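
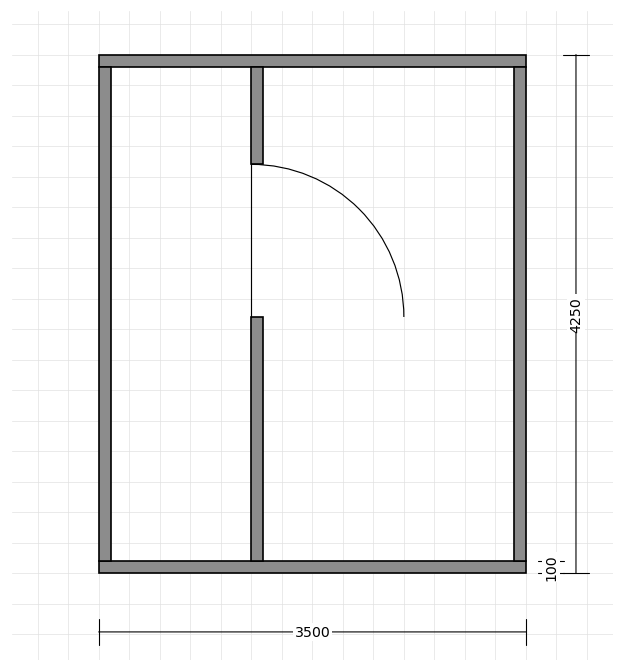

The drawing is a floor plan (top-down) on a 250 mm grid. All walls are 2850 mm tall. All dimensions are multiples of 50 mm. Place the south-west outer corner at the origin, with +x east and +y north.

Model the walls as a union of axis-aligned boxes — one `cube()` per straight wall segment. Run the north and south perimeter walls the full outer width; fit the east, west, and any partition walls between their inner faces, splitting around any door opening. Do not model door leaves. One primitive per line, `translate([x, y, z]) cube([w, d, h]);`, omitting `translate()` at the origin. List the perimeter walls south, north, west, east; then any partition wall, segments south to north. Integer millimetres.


cube([3500, 100, 2850]);
translate([0, 4150, 0]) cube([3500, 100, 2850]);
translate([0, 100, 0]) cube([100, 4050, 2850]);
translate([3400, 100, 0]) cube([100, 4050, 2850]);
translate([1250, 100, 0]) cube([100, 2000, 2850]);
translate([1250, 3350, 0]) cube([100, 800, 2850]);


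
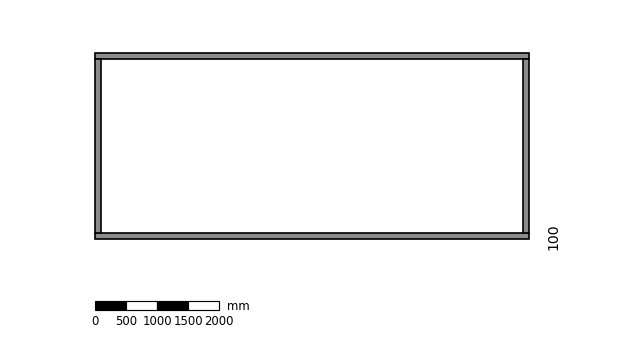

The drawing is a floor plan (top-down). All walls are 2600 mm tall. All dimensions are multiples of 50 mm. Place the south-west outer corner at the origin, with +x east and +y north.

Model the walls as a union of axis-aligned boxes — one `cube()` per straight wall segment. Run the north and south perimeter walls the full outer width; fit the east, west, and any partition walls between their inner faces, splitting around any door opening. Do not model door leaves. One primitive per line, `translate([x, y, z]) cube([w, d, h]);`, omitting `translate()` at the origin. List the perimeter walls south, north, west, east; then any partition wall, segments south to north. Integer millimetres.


cube([7000, 100, 2600]);
translate([0, 2900, 0]) cube([7000, 100, 2600]);
translate([0, 100, 0]) cube([100, 2800, 2600]);
translate([6900, 100, 0]) cube([100, 2800, 2600]);


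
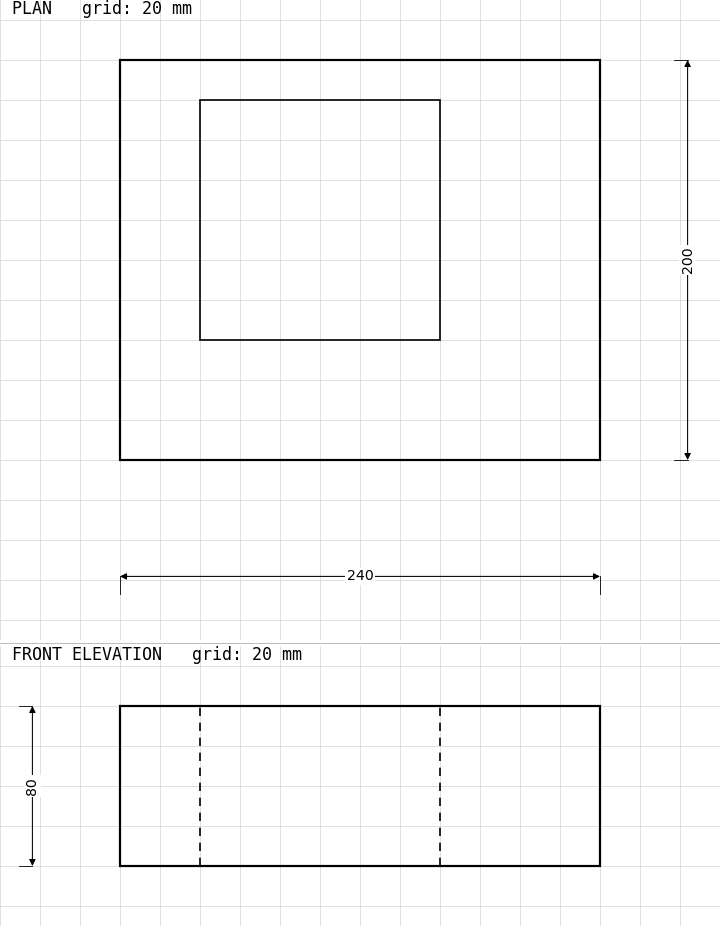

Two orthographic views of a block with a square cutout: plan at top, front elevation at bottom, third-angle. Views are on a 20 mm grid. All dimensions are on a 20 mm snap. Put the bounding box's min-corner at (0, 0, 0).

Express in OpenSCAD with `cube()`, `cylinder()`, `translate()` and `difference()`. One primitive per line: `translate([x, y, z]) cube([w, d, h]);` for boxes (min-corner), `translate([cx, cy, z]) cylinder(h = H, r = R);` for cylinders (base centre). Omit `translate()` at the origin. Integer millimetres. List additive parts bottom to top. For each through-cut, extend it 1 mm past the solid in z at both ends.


difference() {
  cube([240, 200, 80]);
  translate([40, 60, -1]) cube([120, 120, 82]);
}


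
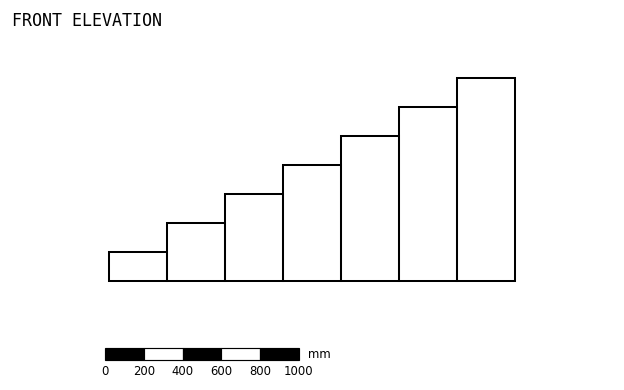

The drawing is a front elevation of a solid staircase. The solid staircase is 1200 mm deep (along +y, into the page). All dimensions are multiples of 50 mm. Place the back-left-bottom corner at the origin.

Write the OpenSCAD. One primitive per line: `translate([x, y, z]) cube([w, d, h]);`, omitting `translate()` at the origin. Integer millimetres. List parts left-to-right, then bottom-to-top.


cube([300, 1200, 150]);
translate([300, 0, 0]) cube([300, 1200, 300]);
translate([600, 0, 0]) cube([300, 1200, 450]);
translate([900, 0, 0]) cube([300, 1200, 600]);
translate([1200, 0, 0]) cube([300, 1200, 750]);
translate([1500, 0, 0]) cube([300, 1200, 900]);
translate([1800, 0, 0]) cube([300, 1200, 1050]);


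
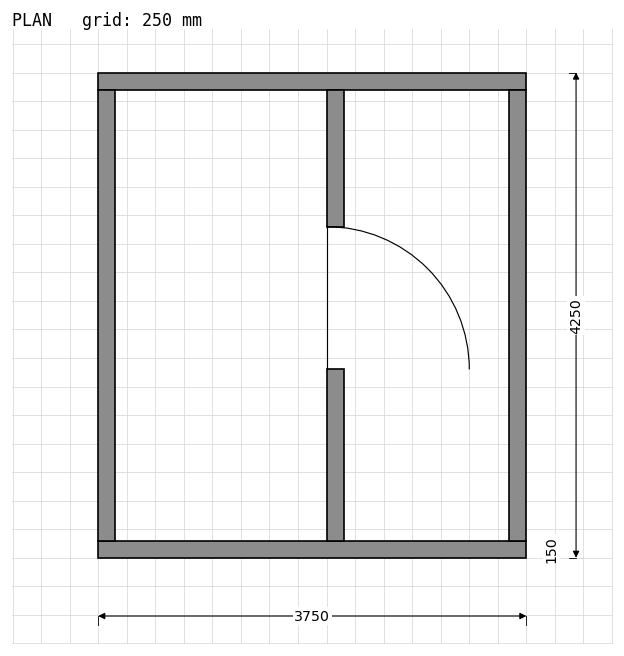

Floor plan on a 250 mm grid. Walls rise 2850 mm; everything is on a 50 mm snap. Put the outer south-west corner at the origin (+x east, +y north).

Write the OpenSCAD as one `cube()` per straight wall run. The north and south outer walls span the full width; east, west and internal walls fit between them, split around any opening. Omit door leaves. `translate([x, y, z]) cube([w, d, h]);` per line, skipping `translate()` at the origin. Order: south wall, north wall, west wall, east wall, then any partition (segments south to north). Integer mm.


cube([3750, 150, 2850]);
translate([0, 4100, 0]) cube([3750, 150, 2850]);
translate([0, 150, 0]) cube([150, 3950, 2850]);
translate([3600, 150, 0]) cube([150, 3950, 2850]);
translate([2000, 150, 0]) cube([150, 1500, 2850]);
translate([2000, 2900, 0]) cube([150, 1200, 2850]);


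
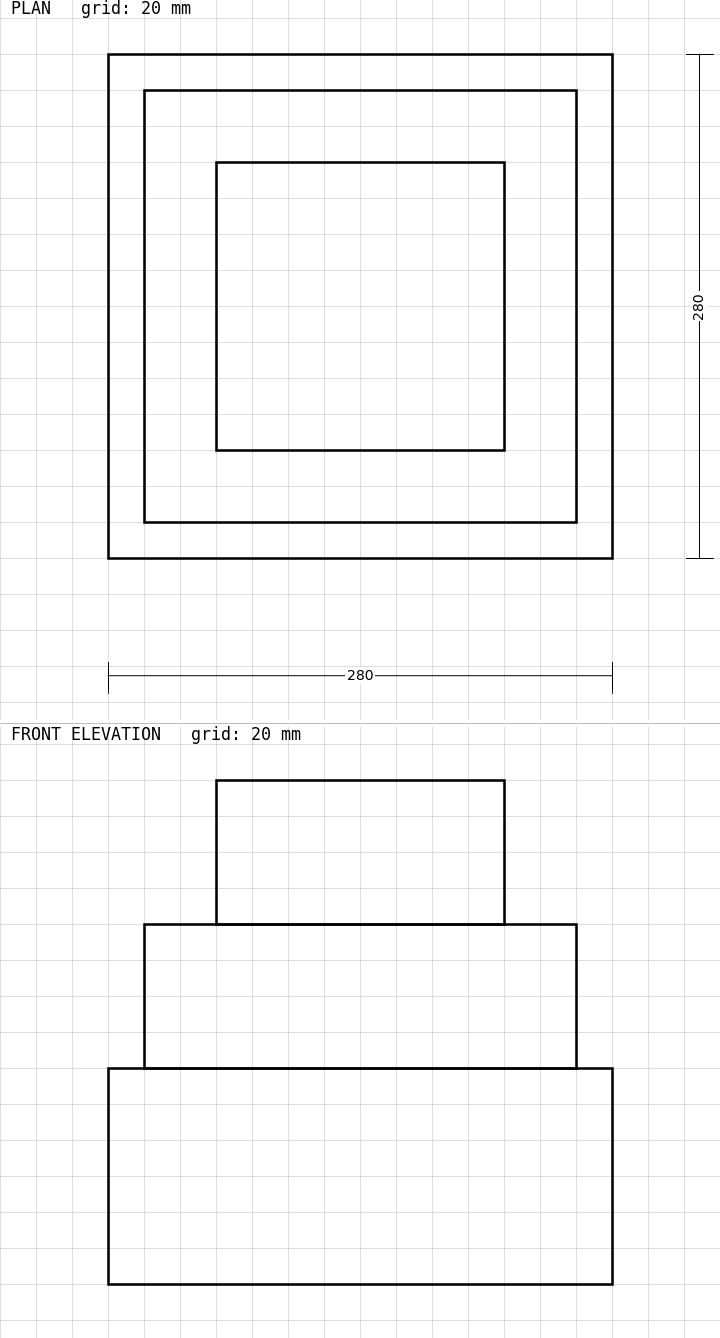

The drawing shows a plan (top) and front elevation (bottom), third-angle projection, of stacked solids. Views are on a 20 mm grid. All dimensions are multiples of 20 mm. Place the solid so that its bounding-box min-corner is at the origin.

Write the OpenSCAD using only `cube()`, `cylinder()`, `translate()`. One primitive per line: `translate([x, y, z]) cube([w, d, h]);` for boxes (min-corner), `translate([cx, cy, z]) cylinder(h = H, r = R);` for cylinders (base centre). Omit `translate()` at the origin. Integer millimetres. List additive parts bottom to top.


cube([280, 280, 120]);
translate([20, 20, 120]) cube([240, 240, 80]);
translate([60, 60, 200]) cube([160, 160, 80]);


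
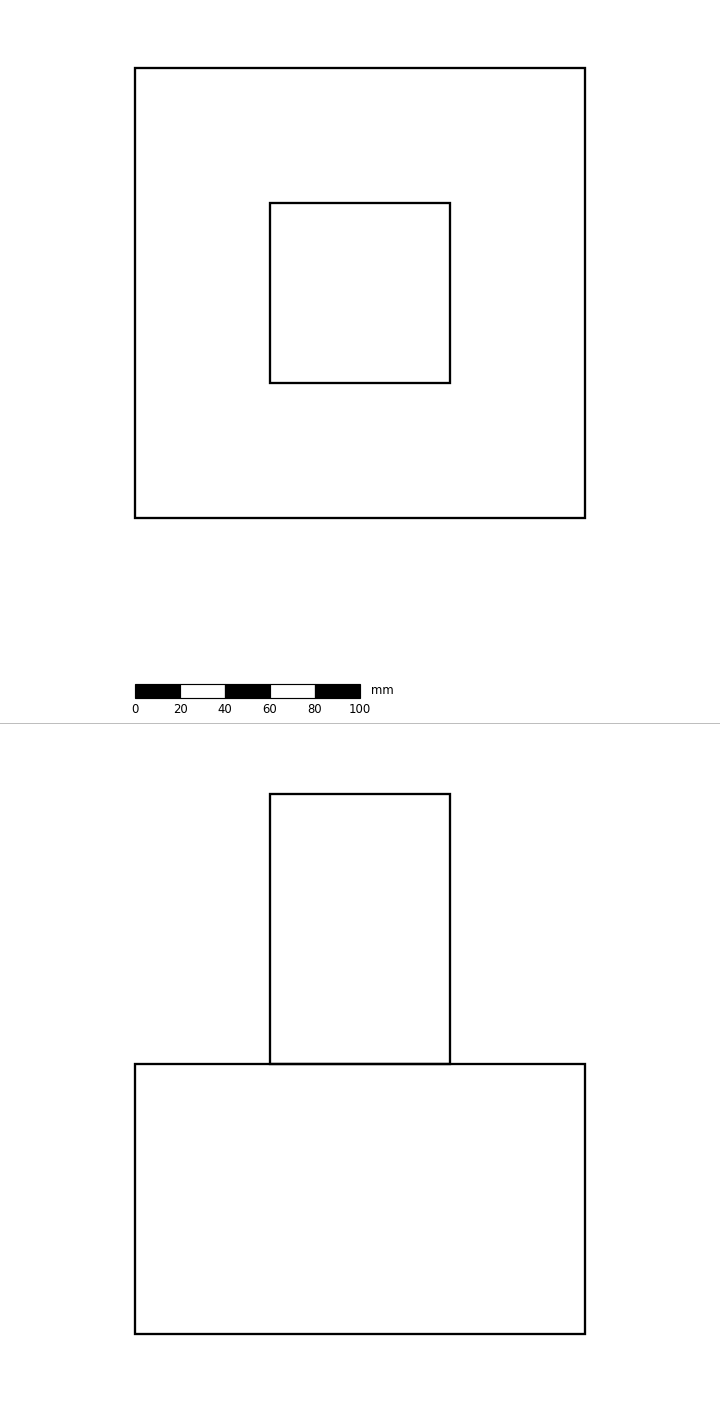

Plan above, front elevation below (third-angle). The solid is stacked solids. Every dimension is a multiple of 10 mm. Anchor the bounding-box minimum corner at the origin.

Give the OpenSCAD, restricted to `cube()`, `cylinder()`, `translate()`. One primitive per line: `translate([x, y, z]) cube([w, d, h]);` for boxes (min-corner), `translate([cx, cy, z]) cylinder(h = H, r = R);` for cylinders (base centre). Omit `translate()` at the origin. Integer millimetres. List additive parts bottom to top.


cube([200, 200, 120]);
translate([60, 60, 120]) cube([80, 80, 120]);


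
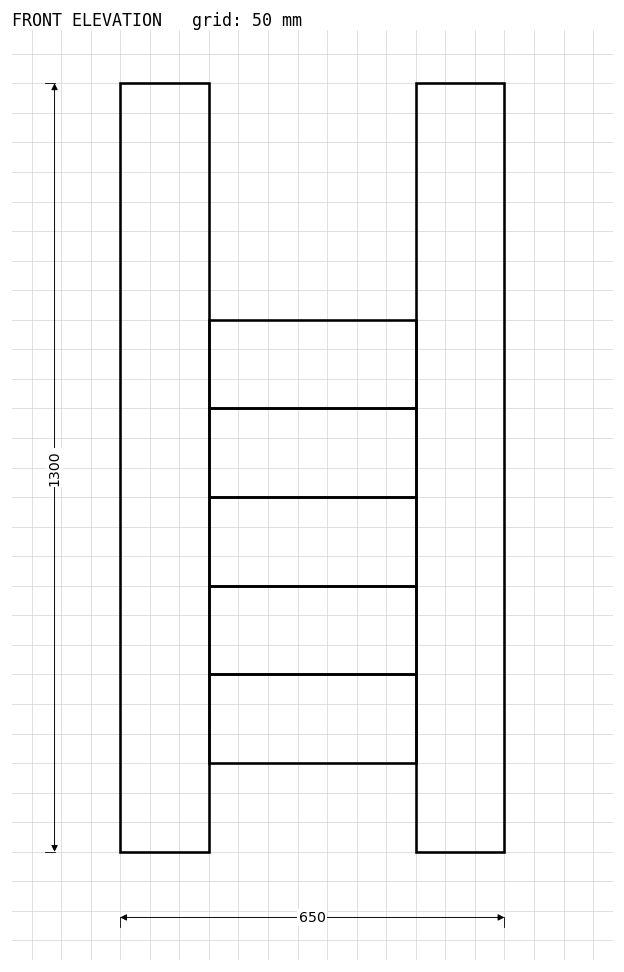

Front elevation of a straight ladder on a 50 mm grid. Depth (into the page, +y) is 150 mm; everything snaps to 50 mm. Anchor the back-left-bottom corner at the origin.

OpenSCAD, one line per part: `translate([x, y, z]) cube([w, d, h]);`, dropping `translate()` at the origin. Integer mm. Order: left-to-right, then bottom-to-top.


cube([150, 150, 1300]);
translate([150, 0, 150]) cube([350, 150, 150]);
translate([150, 0, 300]) cube([350, 150, 150]);
translate([150, 0, 450]) cube([350, 150, 150]);
translate([150, 0, 600]) cube([350, 150, 150]);
translate([150, 0, 750]) cube([350, 150, 150]);
translate([500, 0, 0]) cube([150, 150, 1300]);


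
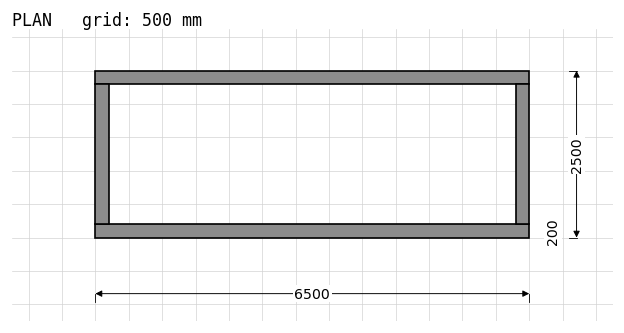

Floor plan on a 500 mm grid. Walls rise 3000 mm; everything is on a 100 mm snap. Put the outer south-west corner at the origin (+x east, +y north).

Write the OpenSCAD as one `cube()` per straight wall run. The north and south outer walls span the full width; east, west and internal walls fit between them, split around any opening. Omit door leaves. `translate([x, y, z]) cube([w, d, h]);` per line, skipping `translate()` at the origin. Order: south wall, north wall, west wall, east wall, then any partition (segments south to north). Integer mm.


cube([6500, 200, 3000]);
translate([0, 2300, 0]) cube([6500, 200, 3000]);
translate([0, 200, 0]) cube([200, 2100, 3000]);
translate([6300, 200, 0]) cube([200, 2100, 3000]);


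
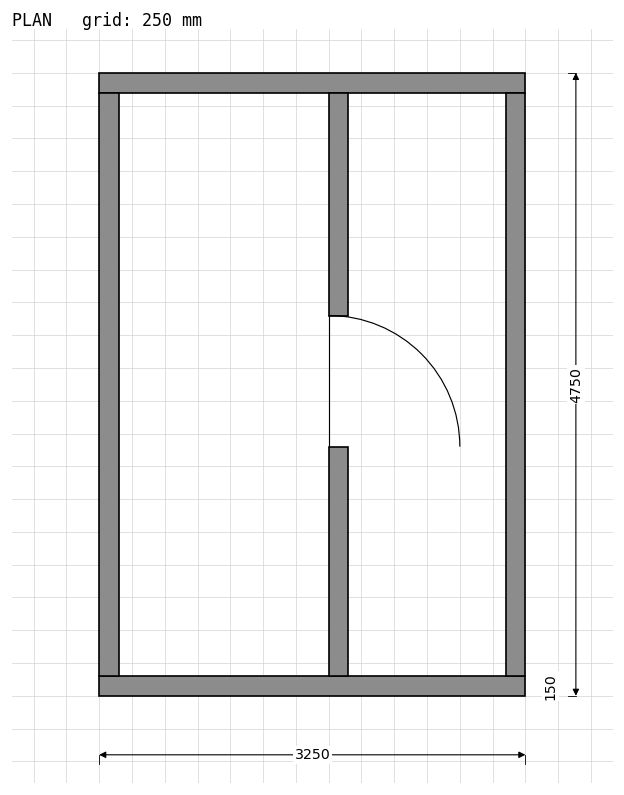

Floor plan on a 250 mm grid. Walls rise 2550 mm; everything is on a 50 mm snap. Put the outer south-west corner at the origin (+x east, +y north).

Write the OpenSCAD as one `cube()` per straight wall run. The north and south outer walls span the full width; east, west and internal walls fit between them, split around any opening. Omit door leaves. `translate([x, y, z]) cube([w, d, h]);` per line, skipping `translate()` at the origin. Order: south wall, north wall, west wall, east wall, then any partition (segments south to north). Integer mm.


cube([3250, 150, 2550]);
translate([0, 4600, 0]) cube([3250, 150, 2550]);
translate([0, 150, 0]) cube([150, 4450, 2550]);
translate([3100, 150, 0]) cube([150, 4450, 2550]);
translate([1750, 150, 0]) cube([150, 1750, 2550]);
translate([1750, 2900, 0]) cube([150, 1700, 2550]);


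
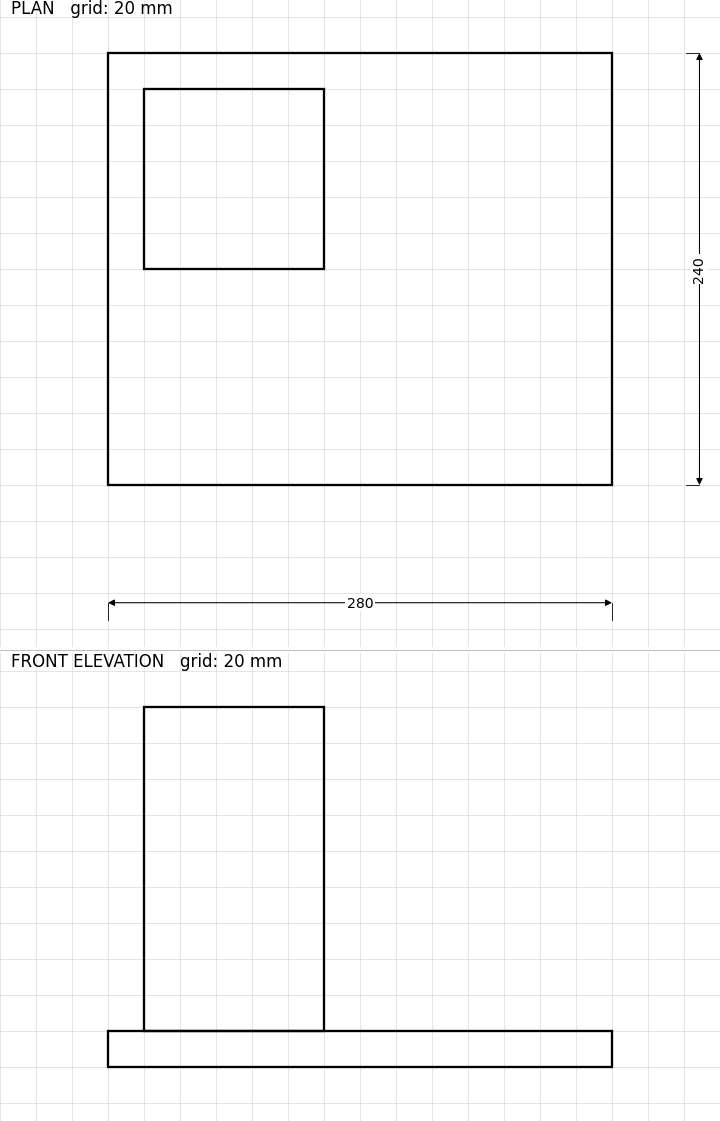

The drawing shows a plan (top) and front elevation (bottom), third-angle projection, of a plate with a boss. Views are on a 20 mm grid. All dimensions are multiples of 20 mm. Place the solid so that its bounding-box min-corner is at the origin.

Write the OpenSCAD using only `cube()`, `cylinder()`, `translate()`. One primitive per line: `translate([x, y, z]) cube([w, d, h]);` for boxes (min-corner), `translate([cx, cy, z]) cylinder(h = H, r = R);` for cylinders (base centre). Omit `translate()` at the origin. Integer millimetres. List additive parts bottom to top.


cube([280, 240, 20]);
translate([20, 120, 20]) cube([100, 100, 180]);


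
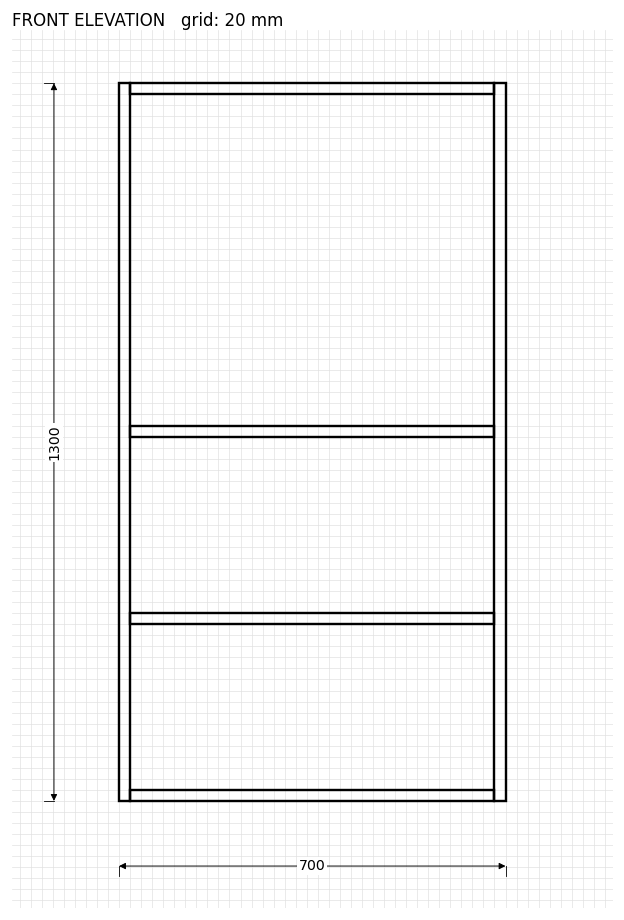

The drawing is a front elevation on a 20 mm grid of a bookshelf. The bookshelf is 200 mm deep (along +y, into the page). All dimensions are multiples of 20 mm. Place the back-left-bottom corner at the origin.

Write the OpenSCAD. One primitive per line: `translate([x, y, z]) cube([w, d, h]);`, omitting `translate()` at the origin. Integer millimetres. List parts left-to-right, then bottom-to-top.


cube([20, 200, 1300]);
translate([20, 0, 0]) cube([660, 200, 20]);
translate([20, 0, 320]) cube([660, 200, 20]);
translate([20, 0, 660]) cube([660, 200, 20]);
translate([20, 0, 1280]) cube([660, 200, 20]);
translate([680, 0, 0]) cube([20, 200, 1300]);


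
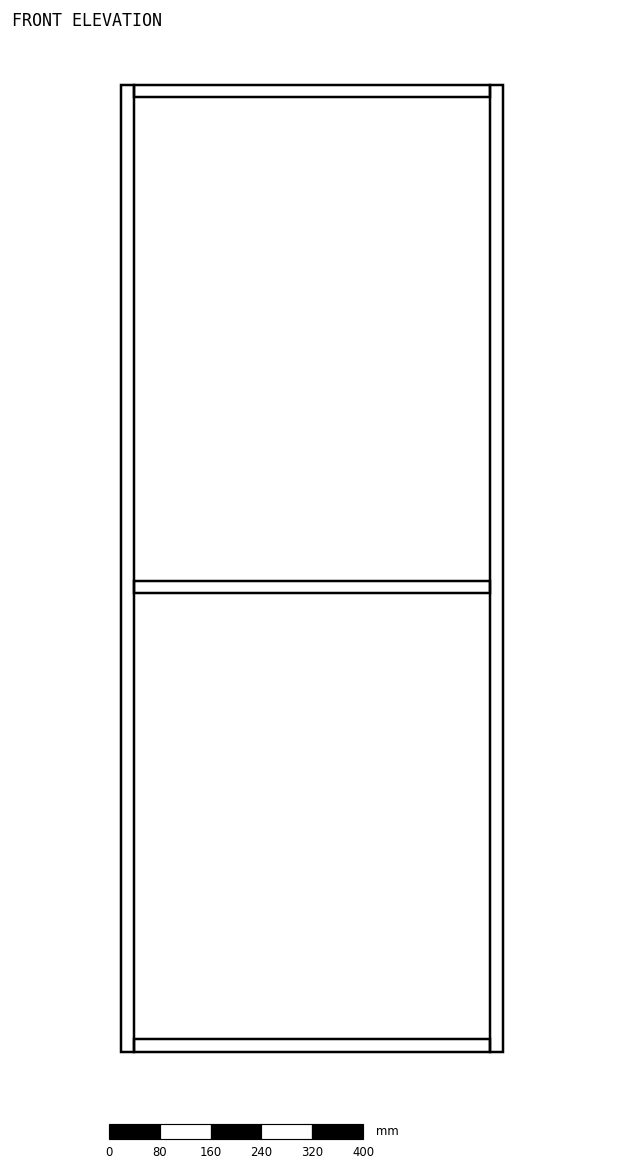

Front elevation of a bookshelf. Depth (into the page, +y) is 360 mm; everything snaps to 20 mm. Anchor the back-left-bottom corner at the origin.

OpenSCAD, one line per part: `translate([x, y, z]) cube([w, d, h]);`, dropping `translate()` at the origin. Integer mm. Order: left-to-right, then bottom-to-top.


cube([20, 360, 1520]);
translate([20, 0, 0]) cube([560, 360, 20]);
translate([20, 0, 720]) cube([560, 360, 20]);
translate([20, 0, 1500]) cube([560, 360, 20]);
translate([580, 0, 0]) cube([20, 360, 1520]);


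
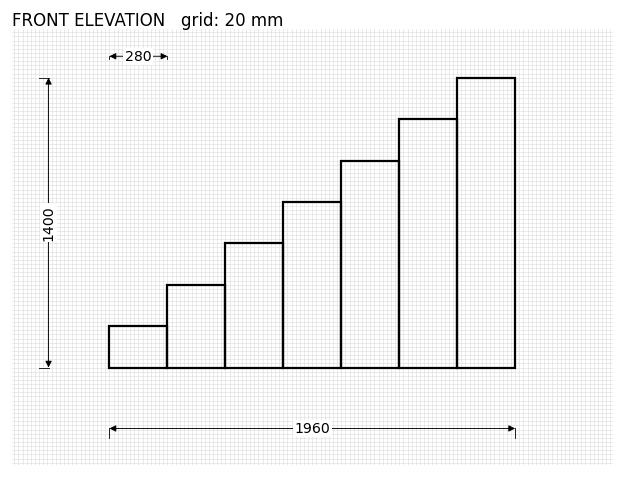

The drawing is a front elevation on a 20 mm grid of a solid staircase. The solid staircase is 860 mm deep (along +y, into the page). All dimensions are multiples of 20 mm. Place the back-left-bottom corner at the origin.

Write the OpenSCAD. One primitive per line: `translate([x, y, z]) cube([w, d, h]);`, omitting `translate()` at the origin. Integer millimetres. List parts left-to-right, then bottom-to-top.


cube([280, 860, 200]);
translate([280, 0, 0]) cube([280, 860, 400]);
translate([560, 0, 0]) cube([280, 860, 600]);
translate([840, 0, 0]) cube([280, 860, 800]);
translate([1120, 0, 0]) cube([280, 860, 1000]);
translate([1400, 0, 0]) cube([280, 860, 1200]);
translate([1680, 0, 0]) cube([280, 860, 1400]);


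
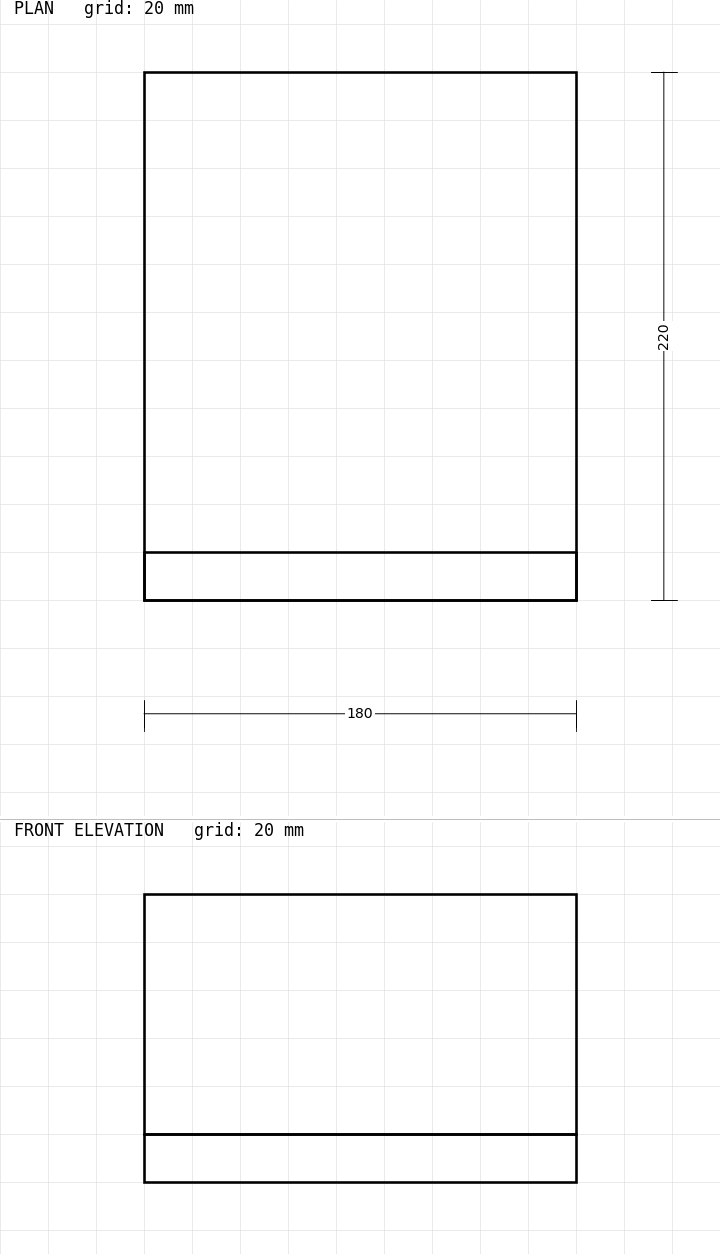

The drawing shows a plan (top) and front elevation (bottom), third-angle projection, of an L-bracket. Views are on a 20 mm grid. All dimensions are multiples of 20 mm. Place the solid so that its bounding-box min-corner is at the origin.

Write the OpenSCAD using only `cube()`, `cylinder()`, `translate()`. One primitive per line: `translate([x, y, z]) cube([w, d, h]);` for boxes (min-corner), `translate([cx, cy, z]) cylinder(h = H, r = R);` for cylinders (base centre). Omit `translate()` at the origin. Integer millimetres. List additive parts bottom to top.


cube([180, 220, 20]);
translate([0, 0, 20]) cube([180, 20, 100]);


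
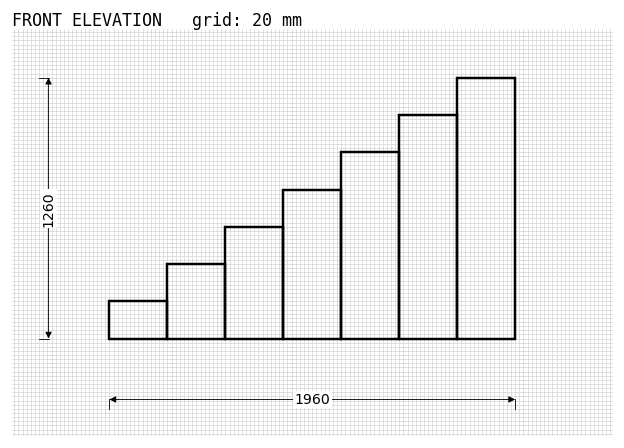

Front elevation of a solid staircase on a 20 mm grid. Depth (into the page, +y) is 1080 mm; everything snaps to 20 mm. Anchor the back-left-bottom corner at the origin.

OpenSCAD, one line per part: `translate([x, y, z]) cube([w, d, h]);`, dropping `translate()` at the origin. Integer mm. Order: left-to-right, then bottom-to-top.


cube([280, 1080, 180]);
translate([280, 0, 0]) cube([280, 1080, 360]);
translate([560, 0, 0]) cube([280, 1080, 540]);
translate([840, 0, 0]) cube([280, 1080, 720]);
translate([1120, 0, 0]) cube([280, 1080, 900]);
translate([1400, 0, 0]) cube([280, 1080, 1080]);
translate([1680, 0, 0]) cube([280, 1080, 1260]);


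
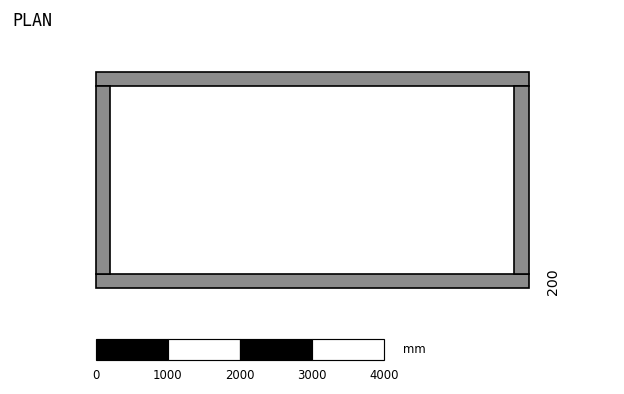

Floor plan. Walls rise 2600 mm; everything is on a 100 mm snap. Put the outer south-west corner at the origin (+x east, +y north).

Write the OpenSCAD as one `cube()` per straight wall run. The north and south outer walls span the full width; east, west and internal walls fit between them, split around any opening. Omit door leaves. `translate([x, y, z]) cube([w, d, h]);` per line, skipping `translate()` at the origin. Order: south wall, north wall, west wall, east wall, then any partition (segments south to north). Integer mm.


cube([6000, 200, 2600]);
translate([0, 2800, 0]) cube([6000, 200, 2600]);
translate([0, 200, 0]) cube([200, 2600, 2600]);
translate([5800, 200, 0]) cube([200, 2600, 2600]);


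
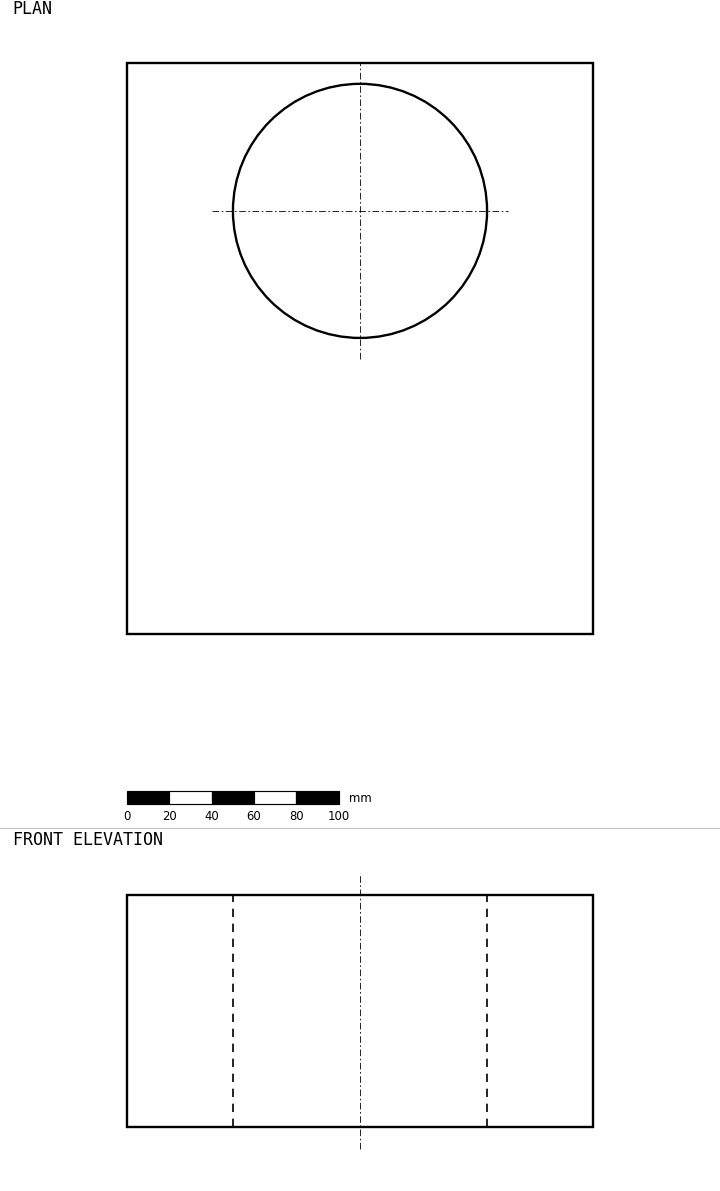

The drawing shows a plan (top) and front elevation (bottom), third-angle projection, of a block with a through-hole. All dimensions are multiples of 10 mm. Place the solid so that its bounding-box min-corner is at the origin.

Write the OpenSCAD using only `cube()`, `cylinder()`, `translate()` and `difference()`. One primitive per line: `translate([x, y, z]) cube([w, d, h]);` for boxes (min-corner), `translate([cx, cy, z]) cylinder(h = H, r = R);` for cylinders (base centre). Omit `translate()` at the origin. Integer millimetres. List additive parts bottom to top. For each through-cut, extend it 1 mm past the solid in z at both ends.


difference() {
  cube([220, 270, 110]);
  translate([110, 200, -1]) cylinder(h = 112, r = 60);
}


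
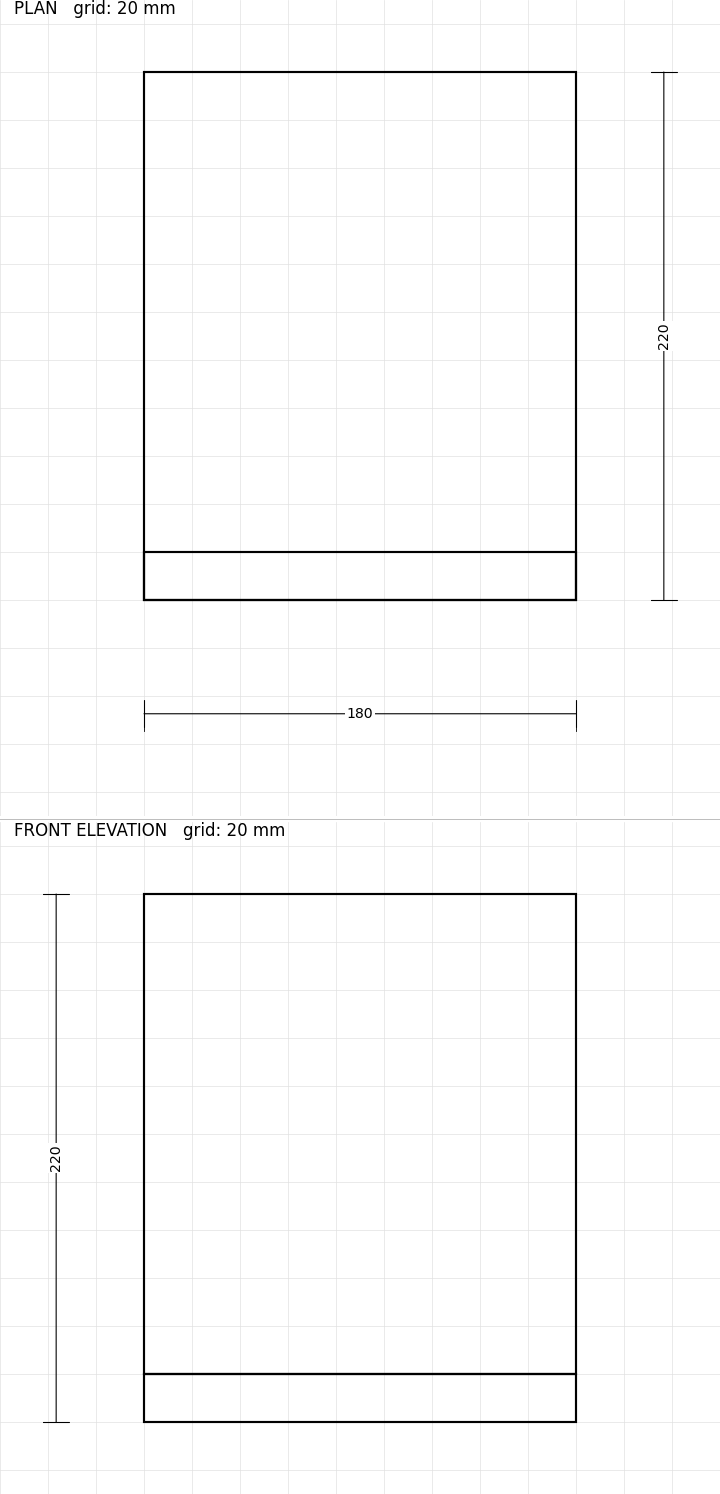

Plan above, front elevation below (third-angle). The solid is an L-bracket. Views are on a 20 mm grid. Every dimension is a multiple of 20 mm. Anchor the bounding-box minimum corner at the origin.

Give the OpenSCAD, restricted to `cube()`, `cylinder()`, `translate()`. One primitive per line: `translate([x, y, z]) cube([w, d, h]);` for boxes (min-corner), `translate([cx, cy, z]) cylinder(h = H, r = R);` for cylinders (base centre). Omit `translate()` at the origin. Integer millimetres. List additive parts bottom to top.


cube([180, 220, 20]);
translate([0, 0, 20]) cube([180, 20, 200]);


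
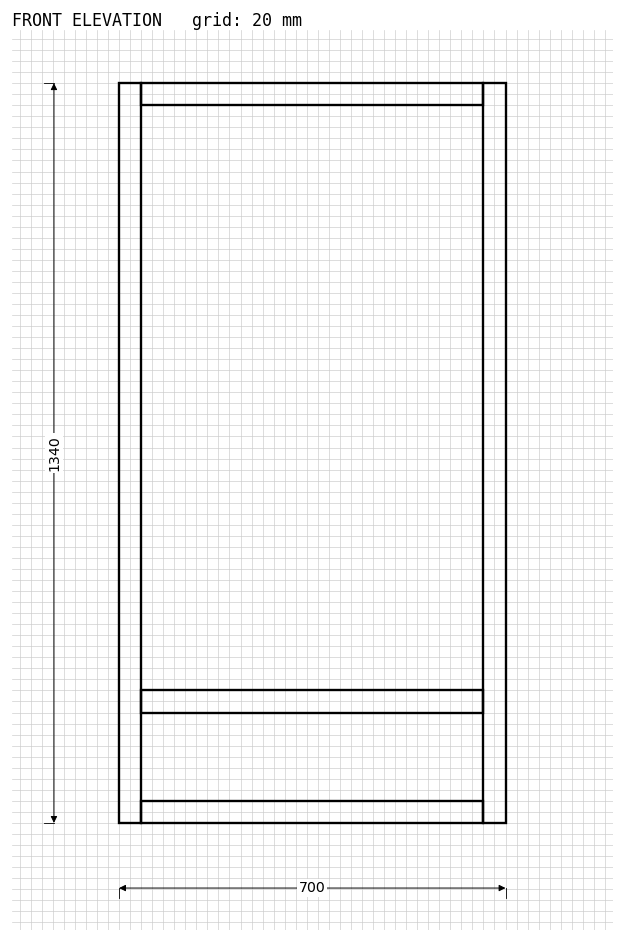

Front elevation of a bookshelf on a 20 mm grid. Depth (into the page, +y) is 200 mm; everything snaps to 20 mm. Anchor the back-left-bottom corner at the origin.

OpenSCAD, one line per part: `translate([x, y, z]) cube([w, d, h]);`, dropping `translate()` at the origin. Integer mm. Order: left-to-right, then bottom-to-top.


cube([40, 200, 1340]);
translate([40, 0, 0]) cube([620, 200, 40]);
translate([40, 0, 200]) cube([620, 200, 40]);
translate([40, 0, 1300]) cube([620, 200, 40]);
translate([660, 0, 0]) cube([40, 200, 1340]);


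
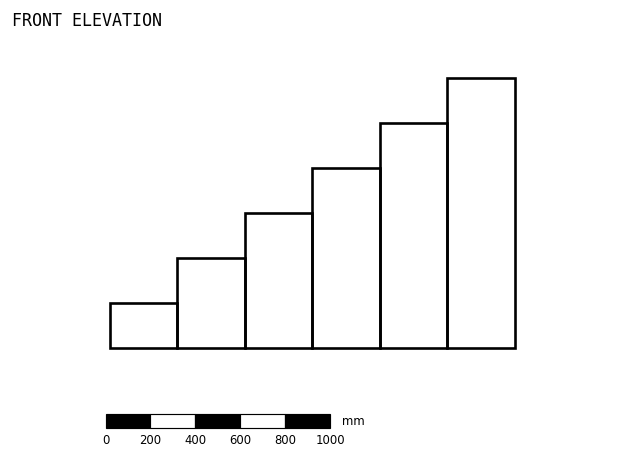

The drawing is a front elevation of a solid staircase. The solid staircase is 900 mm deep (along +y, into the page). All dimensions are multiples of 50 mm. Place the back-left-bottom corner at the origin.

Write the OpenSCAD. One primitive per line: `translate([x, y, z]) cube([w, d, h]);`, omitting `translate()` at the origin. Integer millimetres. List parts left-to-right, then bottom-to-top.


cube([300, 900, 200]);
translate([300, 0, 0]) cube([300, 900, 400]);
translate([600, 0, 0]) cube([300, 900, 600]);
translate([900, 0, 0]) cube([300, 900, 800]);
translate([1200, 0, 0]) cube([300, 900, 1000]);
translate([1500, 0, 0]) cube([300, 900, 1200]);


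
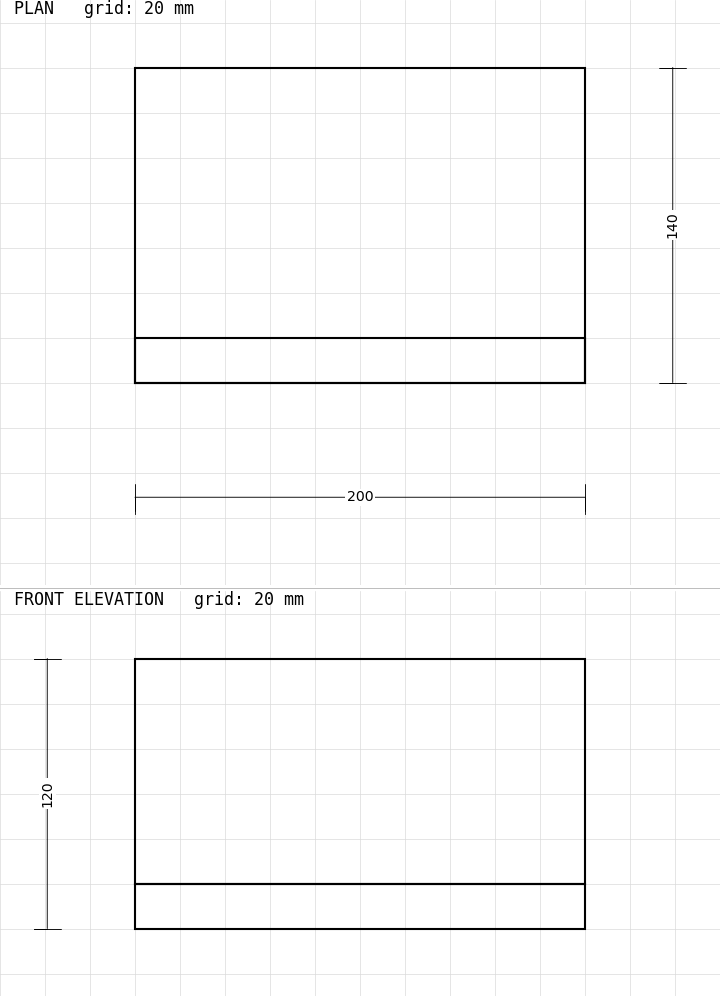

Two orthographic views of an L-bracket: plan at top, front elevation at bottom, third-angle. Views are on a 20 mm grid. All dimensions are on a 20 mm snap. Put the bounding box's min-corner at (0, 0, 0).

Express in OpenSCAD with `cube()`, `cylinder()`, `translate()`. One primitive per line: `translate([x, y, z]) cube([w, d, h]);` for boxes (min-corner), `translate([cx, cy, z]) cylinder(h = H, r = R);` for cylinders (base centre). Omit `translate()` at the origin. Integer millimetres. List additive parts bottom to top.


cube([200, 140, 20]);
translate([0, 0, 20]) cube([200, 20, 100]);


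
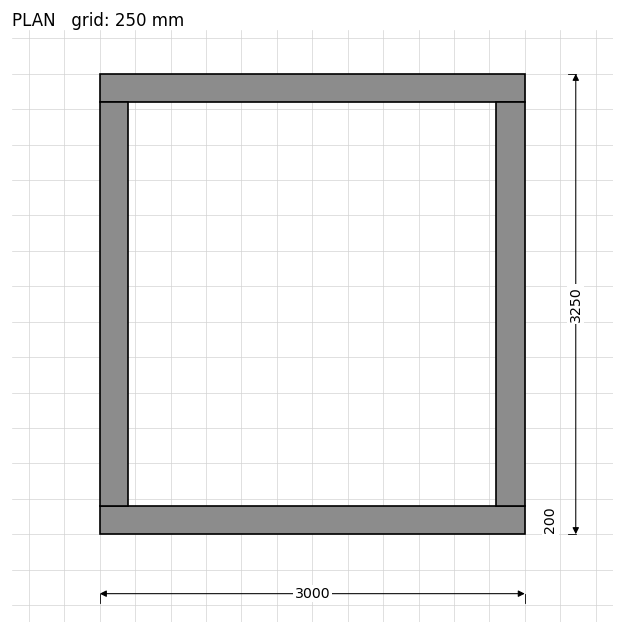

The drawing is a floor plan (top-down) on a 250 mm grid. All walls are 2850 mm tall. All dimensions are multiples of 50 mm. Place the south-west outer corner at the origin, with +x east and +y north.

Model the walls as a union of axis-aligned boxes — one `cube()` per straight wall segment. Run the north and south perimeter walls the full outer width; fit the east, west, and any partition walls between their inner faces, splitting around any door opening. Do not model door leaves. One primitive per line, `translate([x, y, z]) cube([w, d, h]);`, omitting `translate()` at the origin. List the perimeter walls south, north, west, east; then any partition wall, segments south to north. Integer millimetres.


cube([3000, 200, 2850]);
translate([0, 3050, 0]) cube([3000, 200, 2850]);
translate([0, 200, 0]) cube([200, 2850, 2850]);
translate([2800, 200, 0]) cube([200, 2850, 2850]);


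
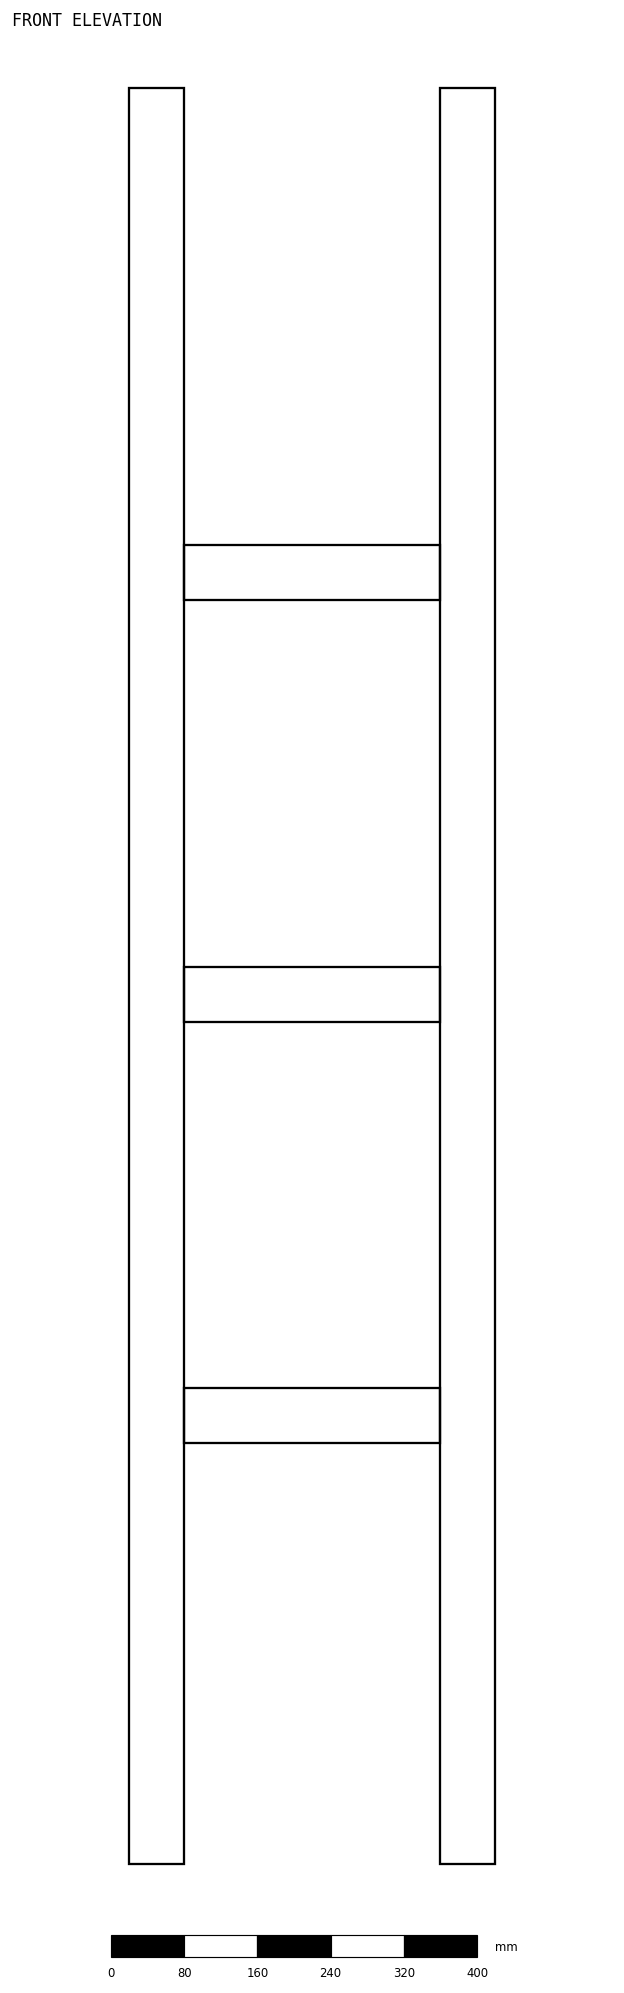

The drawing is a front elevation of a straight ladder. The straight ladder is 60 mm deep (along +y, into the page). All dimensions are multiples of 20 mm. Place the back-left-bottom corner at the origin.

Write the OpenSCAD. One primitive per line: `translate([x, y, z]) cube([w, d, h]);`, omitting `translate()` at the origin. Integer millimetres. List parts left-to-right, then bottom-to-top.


cube([60, 60, 1940]);
translate([60, 0, 460]) cube([280, 60, 60]);
translate([60, 0, 920]) cube([280, 60, 60]);
translate([60, 0, 1380]) cube([280, 60, 60]);
translate([340, 0, 0]) cube([60, 60, 1940]);


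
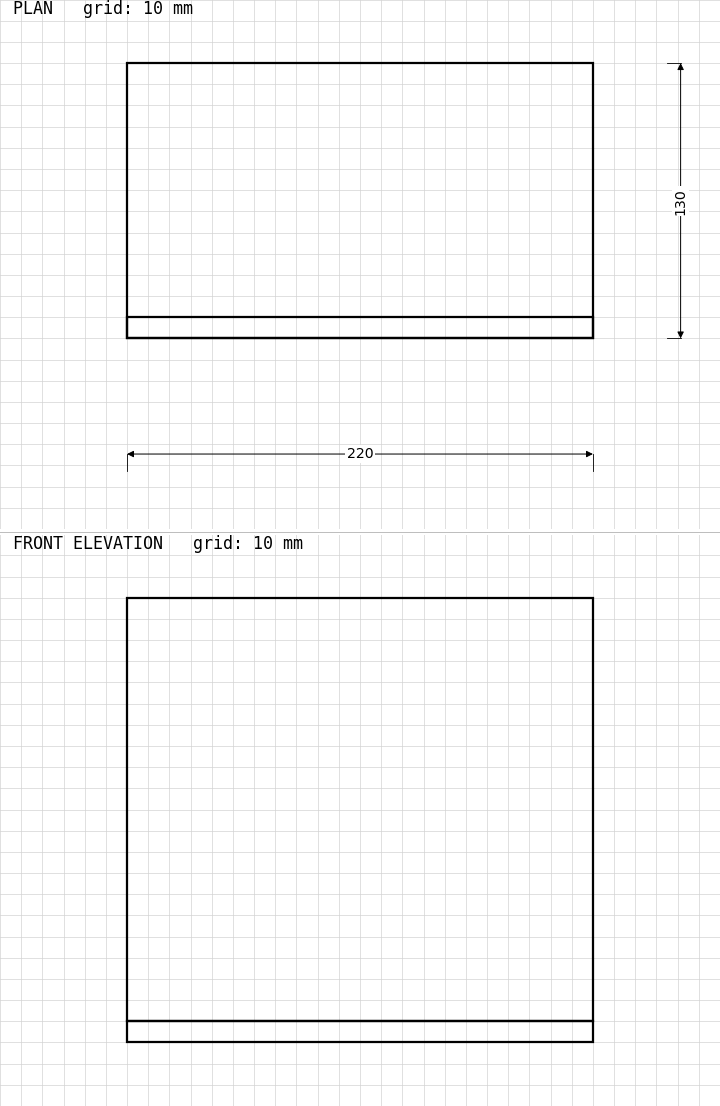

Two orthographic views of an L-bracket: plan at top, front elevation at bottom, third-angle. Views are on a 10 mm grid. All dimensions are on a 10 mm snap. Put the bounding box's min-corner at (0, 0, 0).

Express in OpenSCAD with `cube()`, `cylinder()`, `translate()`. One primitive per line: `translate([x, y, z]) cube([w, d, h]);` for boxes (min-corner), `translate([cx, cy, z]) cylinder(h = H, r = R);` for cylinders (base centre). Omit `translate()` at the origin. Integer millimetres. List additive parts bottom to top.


cube([220, 130, 10]);
translate([0, 0, 10]) cube([220, 10, 200]);


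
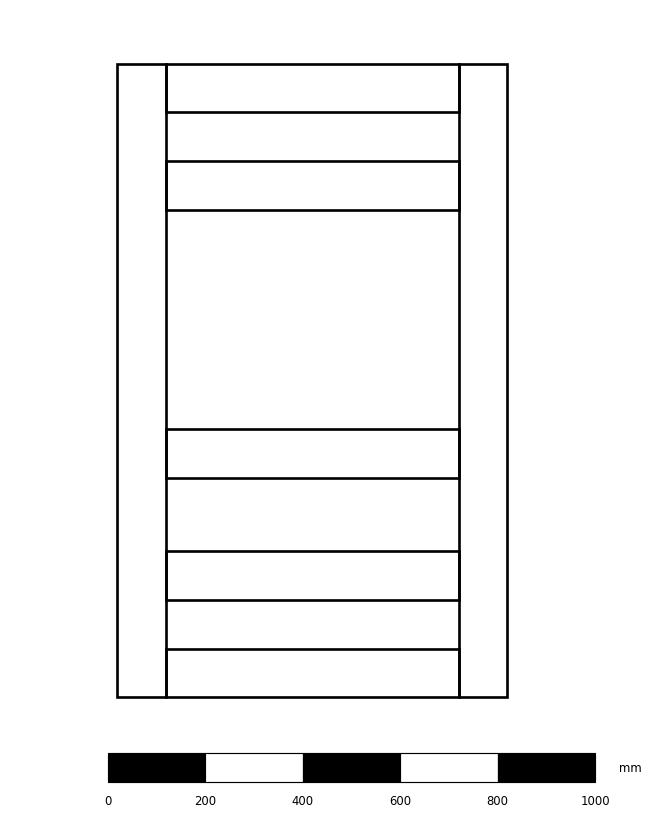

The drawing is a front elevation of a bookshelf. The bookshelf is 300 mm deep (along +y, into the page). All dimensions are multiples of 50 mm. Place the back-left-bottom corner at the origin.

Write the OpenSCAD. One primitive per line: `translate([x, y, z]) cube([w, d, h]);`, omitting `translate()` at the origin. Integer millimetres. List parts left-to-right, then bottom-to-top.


cube([100, 300, 1300]);
translate([100, 0, 0]) cube([600, 300, 100]);
translate([100, 0, 200]) cube([600, 300, 100]);
translate([100, 0, 450]) cube([600, 300, 100]);
translate([100, 0, 1000]) cube([600, 300, 100]);
translate([100, 0, 1200]) cube([600, 300, 100]);
translate([700, 0, 0]) cube([100, 300, 1300]);


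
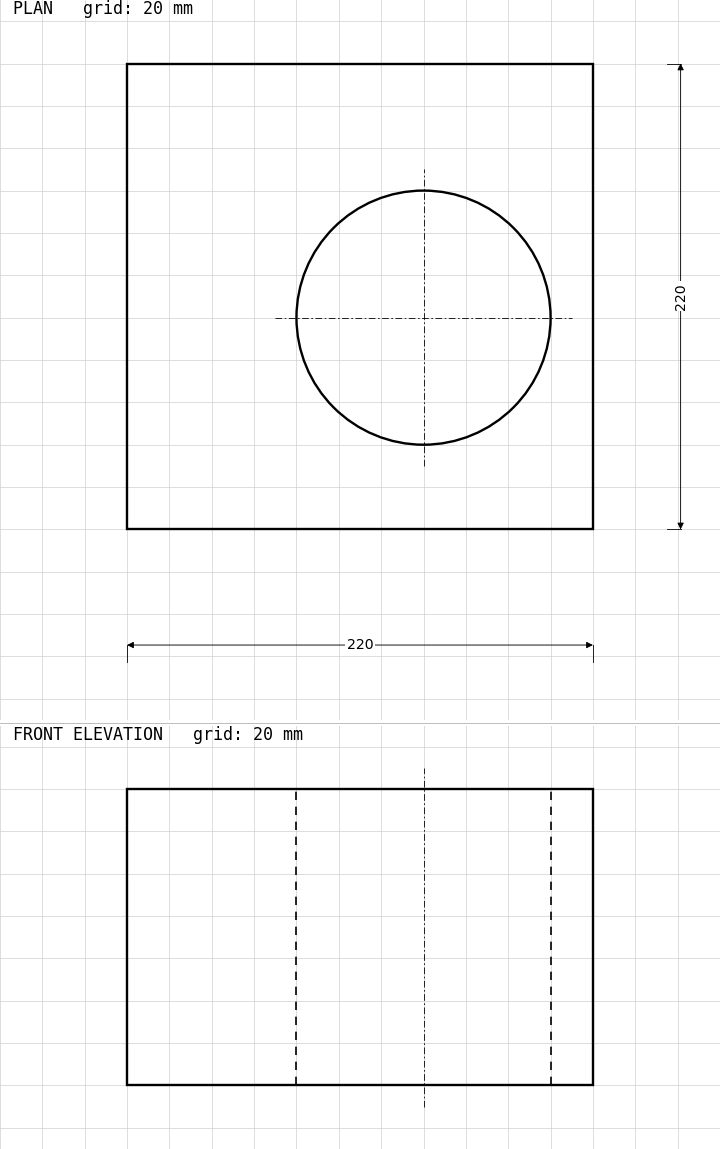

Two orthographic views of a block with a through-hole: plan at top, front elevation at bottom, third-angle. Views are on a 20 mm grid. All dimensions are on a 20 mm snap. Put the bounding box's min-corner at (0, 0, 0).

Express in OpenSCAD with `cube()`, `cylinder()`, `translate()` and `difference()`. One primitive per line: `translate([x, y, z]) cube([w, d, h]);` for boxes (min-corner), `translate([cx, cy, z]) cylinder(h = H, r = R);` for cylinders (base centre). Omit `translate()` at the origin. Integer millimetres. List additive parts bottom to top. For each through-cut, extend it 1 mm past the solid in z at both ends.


difference() {
  cube([220, 220, 140]);
  translate([140, 100, -1]) cylinder(h = 142, r = 60);
}


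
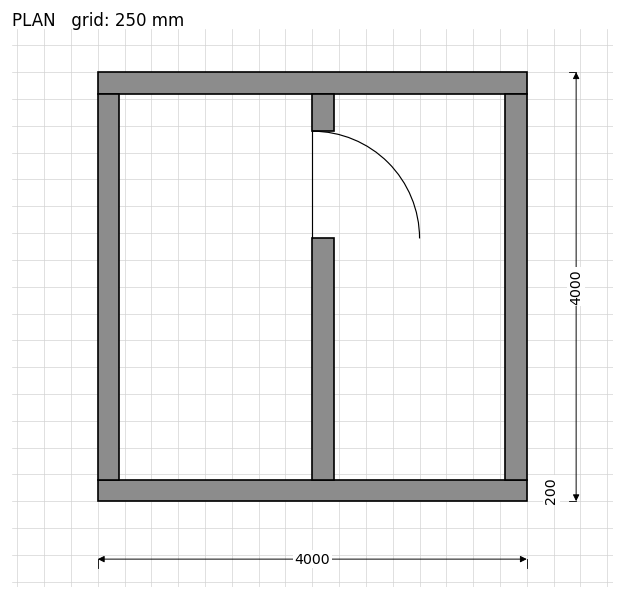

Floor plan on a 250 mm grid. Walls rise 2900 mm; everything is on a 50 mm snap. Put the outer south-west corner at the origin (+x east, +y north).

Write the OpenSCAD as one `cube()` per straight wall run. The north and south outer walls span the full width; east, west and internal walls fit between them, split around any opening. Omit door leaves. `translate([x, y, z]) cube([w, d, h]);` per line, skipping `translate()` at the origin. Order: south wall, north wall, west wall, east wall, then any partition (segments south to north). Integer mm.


cube([4000, 200, 2900]);
translate([0, 3800, 0]) cube([4000, 200, 2900]);
translate([0, 200, 0]) cube([200, 3600, 2900]);
translate([3800, 200, 0]) cube([200, 3600, 2900]);
translate([2000, 200, 0]) cube([200, 2250, 2900]);
translate([2000, 3450, 0]) cube([200, 350, 2900]);


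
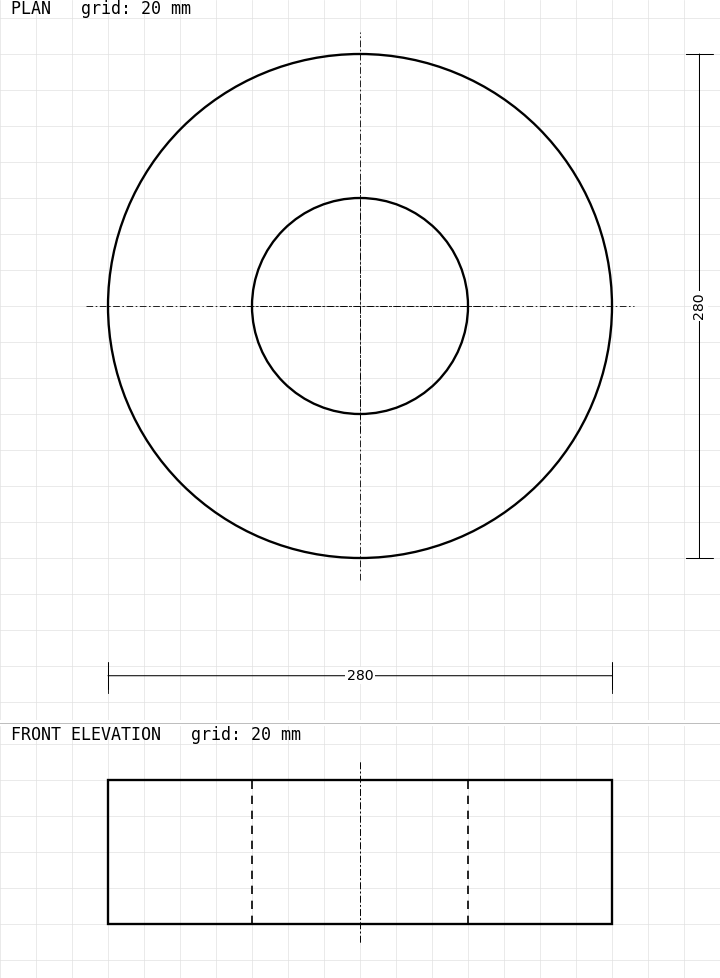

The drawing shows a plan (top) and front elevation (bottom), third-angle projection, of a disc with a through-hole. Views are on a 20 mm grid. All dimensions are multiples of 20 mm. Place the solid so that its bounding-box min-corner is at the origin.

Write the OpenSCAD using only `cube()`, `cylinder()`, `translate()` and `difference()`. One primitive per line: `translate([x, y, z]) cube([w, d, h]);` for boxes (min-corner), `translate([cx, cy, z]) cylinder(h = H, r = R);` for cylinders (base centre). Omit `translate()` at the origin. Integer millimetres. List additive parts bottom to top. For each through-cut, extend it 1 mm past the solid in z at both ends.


difference() {
  translate([140, 140, 0]) cylinder(h = 80, r = 140);
  translate([140, 140, -1]) cylinder(h = 82, r = 60);
}


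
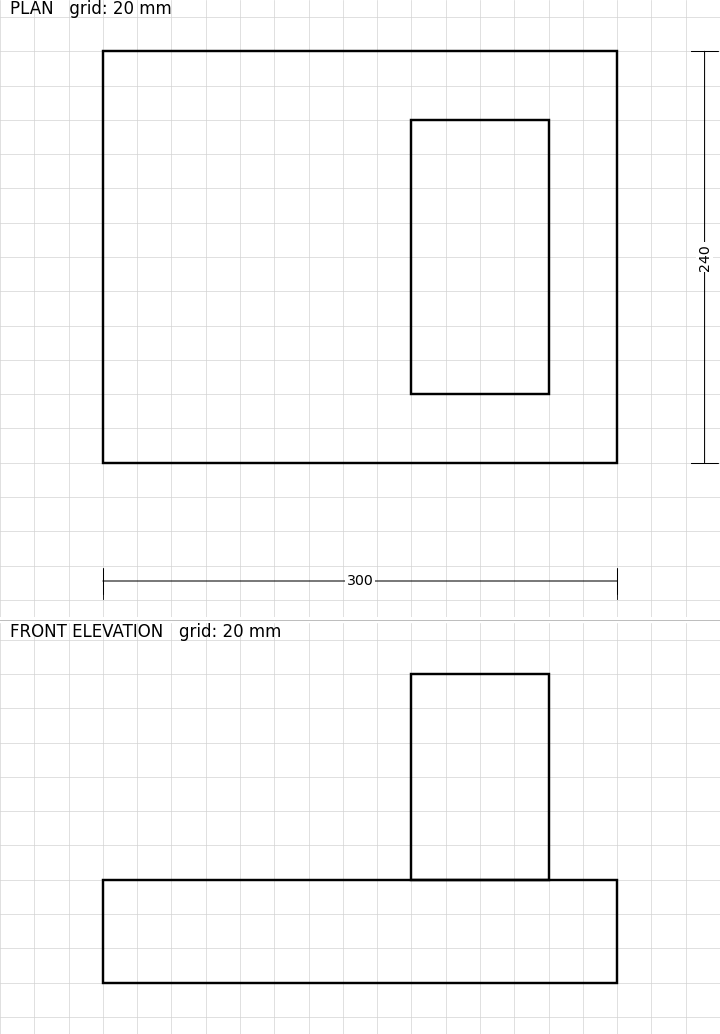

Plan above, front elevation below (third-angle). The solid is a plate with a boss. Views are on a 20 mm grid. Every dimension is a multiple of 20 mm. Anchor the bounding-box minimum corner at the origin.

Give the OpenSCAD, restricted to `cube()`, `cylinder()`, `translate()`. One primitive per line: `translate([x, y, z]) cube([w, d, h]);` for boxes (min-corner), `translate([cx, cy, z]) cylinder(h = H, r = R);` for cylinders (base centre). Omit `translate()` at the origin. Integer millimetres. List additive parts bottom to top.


cube([300, 240, 60]);
translate([180, 40, 60]) cube([80, 160, 120]);


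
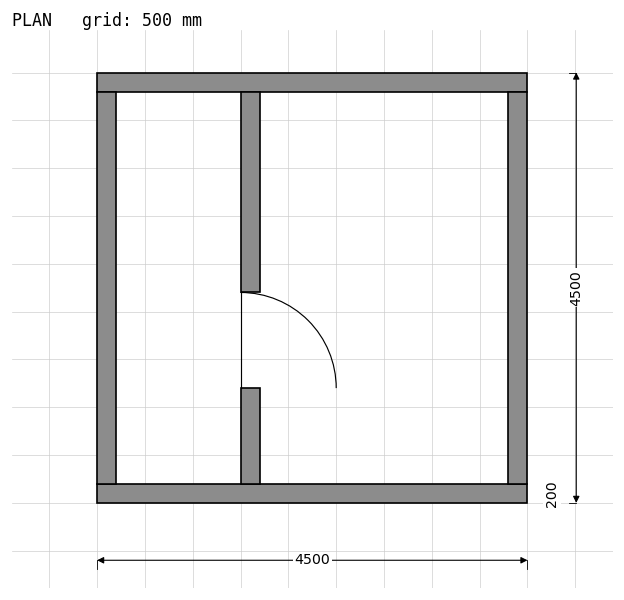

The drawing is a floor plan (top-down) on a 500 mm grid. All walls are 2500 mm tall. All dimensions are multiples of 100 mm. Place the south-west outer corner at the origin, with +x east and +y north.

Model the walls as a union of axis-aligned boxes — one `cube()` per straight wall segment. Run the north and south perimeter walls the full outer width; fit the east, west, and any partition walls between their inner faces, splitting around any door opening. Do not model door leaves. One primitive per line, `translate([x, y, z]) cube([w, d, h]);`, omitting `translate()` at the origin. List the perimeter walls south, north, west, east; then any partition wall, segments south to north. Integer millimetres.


cube([4500, 200, 2500]);
translate([0, 4300, 0]) cube([4500, 200, 2500]);
translate([0, 200, 0]) cube([200, 4100, 2500]);
translate([4300, 200, 0]) cube([200, 4100, 2500]);
translate([1500, 200, 0]) cube([200, 1000, 2500]);
translate([1500, 2200, 0]) cube([200, 2100, 2500]);


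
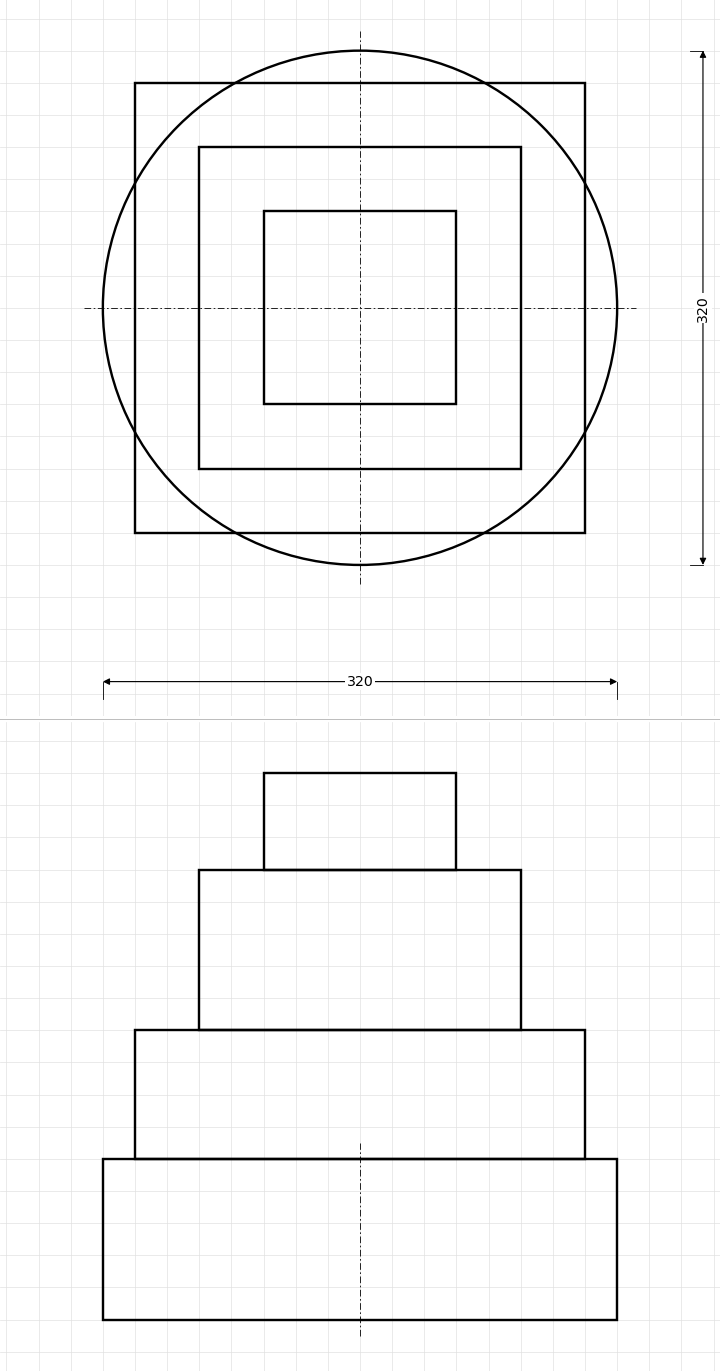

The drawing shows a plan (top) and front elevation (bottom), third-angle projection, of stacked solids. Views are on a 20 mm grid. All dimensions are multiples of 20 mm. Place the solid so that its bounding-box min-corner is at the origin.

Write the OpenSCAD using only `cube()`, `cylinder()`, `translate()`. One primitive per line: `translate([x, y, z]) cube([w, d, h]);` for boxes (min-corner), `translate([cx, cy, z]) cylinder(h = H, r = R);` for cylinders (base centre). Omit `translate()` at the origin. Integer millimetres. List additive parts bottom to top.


translate([160, 160, 0]) cylinder(h = 100, r = 160);
translate([20, 20, 100]) cube([280, 280, 80]);
translate([60, 60, 180]) cube([200, 200, 100]);
translate([100, 100, 280]) cube([120, 120, 60]);


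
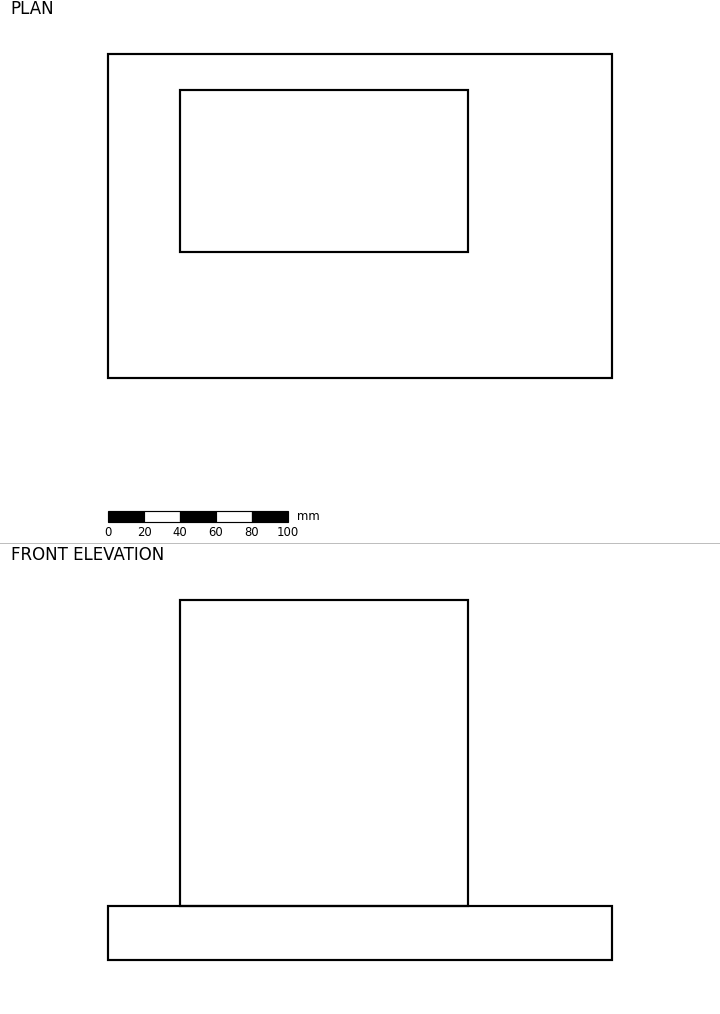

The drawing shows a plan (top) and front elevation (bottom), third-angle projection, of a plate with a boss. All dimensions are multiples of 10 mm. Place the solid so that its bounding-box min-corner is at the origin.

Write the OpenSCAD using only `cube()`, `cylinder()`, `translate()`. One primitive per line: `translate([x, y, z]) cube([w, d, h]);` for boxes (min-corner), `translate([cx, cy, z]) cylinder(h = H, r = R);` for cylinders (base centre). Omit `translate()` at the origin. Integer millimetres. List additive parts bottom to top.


cube([280, 180, 30]);
translate([40, 70, 30]) cube([160, 90, 170]);


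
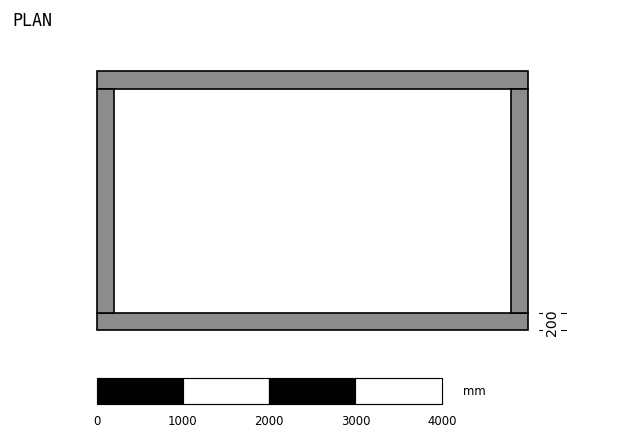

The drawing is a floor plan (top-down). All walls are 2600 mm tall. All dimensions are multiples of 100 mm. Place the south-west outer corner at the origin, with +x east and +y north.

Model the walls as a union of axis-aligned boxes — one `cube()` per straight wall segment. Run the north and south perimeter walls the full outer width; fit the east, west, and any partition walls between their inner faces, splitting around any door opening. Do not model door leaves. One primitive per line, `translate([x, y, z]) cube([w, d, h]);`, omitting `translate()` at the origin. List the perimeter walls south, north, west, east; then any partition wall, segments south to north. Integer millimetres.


cube([5000, 200, 2600]);
translate([0, 2800, 0]) cube([5000, 200, 2600]);
translate([0, 200, 0]) cube([200, 2600, 2600]);
translate([4800, 200, 0]) cube([200, 2600, 2600]);


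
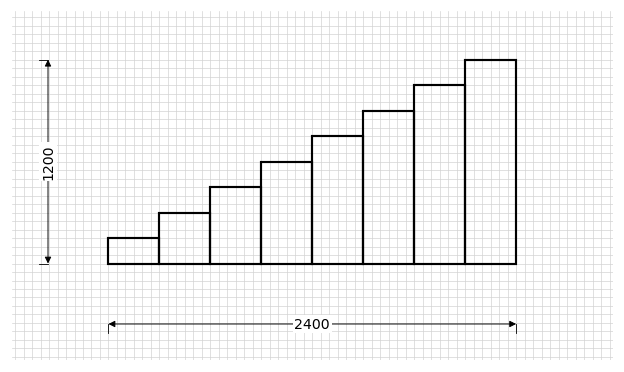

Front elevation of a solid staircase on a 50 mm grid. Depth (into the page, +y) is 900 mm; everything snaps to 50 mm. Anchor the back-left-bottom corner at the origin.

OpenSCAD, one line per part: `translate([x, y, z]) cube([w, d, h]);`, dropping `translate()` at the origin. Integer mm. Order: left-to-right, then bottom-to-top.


cube([300, 900, 150]);
translate([300, 0, 0]) cube([300, 900, 300]);
translate([600, 0, 0]) cube([300, 900, 450]);
translate([900, 0, 0]) cube([300, 900, 600]);
translate([1200, 0, 0]) cube([300, 900, 750]);
translate([1500, 0, 0]) cube([300, 900, 900]);
translate([1800, 0, 0]) cube([300, 900, 1050]);
translate([2100, 0, 0]) cube([300, 900, 1200]);


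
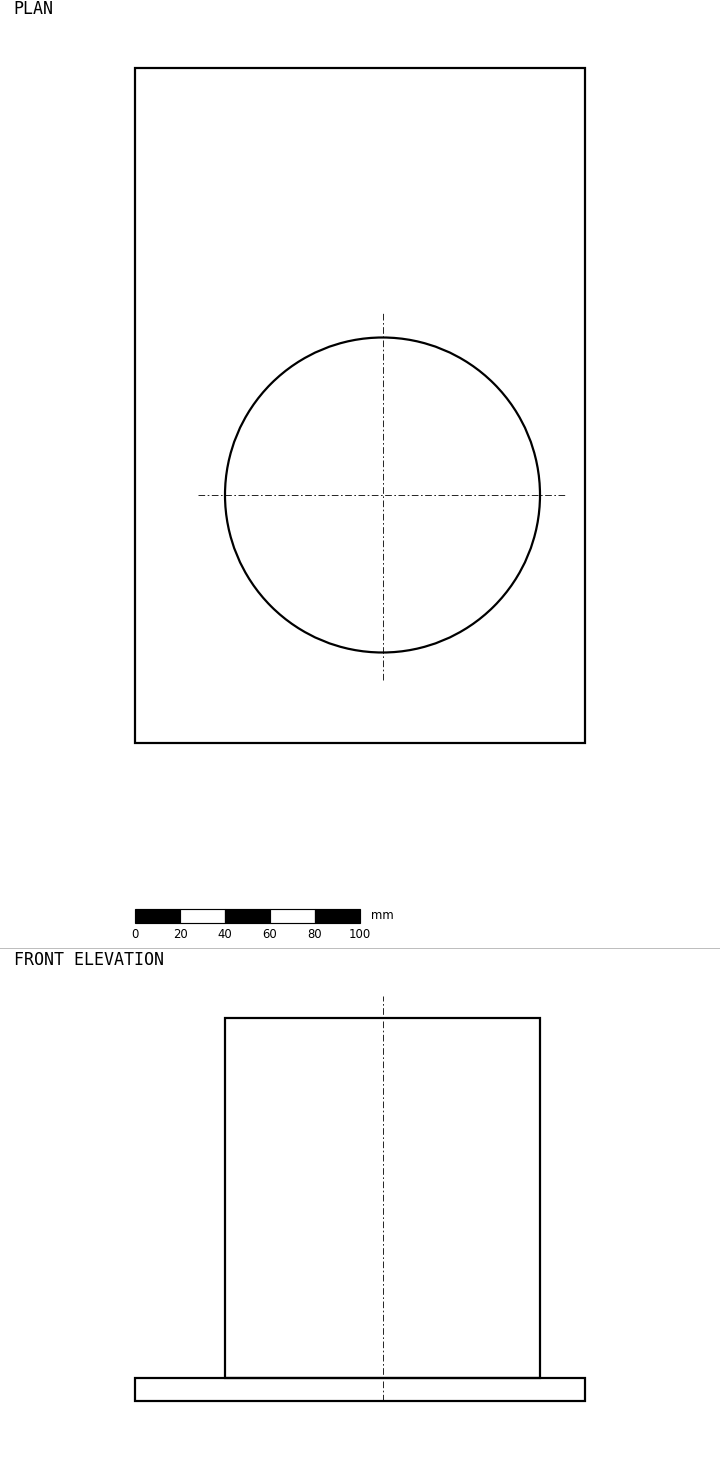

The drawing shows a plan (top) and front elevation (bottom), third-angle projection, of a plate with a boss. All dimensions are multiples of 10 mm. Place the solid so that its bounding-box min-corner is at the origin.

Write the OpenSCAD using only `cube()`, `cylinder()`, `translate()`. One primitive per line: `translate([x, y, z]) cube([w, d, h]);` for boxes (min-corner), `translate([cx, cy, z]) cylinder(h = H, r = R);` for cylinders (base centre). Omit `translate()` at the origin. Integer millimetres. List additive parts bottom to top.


cube([200, 300, 10]);
translate([110, 110, 10]) cylinder(h = 160, r = 70);
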